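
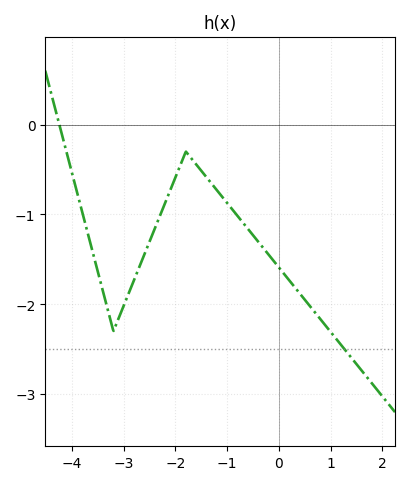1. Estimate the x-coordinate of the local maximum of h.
-1.8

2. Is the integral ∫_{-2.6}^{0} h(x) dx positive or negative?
negative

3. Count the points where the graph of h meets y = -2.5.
1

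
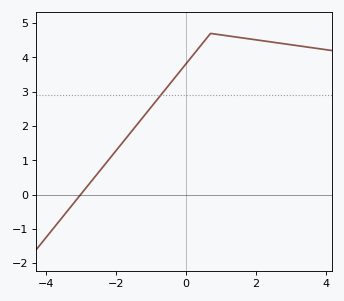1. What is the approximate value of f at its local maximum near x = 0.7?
4.7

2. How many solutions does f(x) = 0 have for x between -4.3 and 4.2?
1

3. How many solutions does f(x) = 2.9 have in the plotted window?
1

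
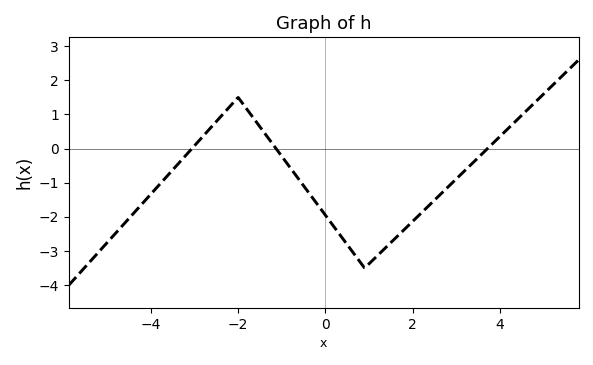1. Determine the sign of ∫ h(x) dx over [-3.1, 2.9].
negative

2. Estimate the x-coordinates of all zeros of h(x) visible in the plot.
-3.06, -1.13, 3.72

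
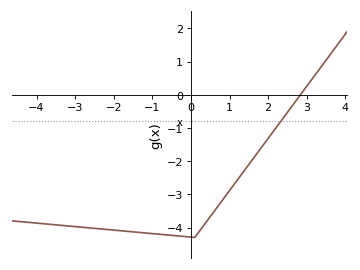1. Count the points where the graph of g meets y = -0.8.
1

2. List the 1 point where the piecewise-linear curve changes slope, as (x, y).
(0.1, -4.3)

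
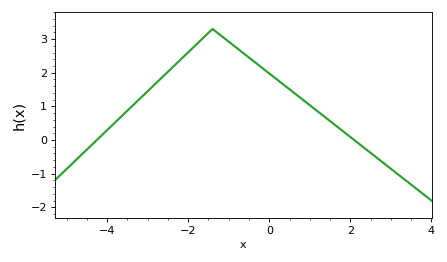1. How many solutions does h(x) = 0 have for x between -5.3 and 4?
2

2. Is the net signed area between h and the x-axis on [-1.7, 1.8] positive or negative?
positive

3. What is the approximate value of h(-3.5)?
0.872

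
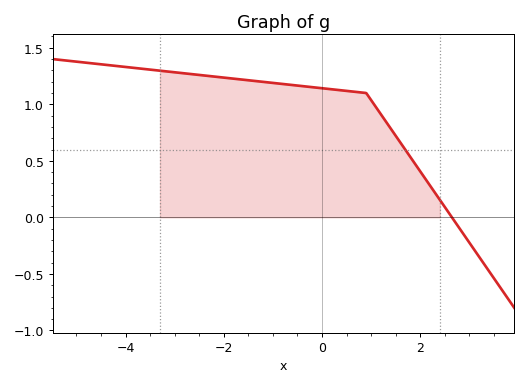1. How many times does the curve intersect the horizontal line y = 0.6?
1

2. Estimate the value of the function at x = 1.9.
0.47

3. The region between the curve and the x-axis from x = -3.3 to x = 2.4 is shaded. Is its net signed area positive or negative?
positive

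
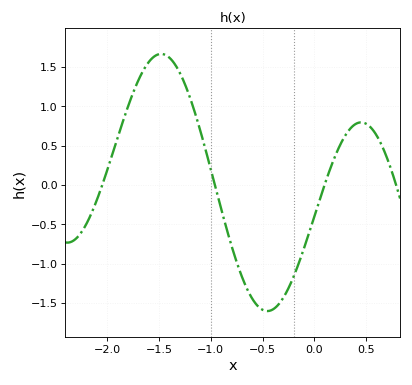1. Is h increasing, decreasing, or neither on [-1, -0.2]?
neither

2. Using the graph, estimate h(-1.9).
0.6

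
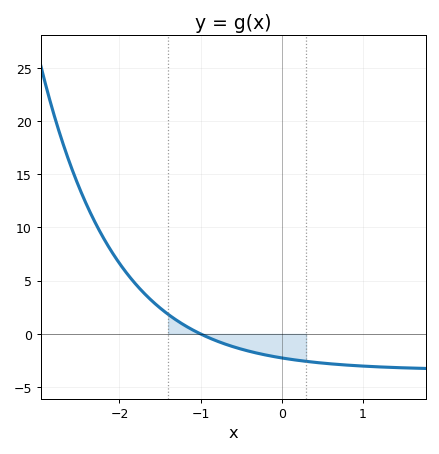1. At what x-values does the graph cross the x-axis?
-1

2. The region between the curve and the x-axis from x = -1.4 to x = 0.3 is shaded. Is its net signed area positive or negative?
negative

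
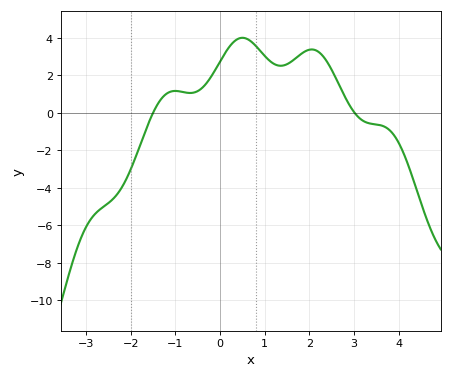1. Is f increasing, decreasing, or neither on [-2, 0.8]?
neither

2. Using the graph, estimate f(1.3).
2.53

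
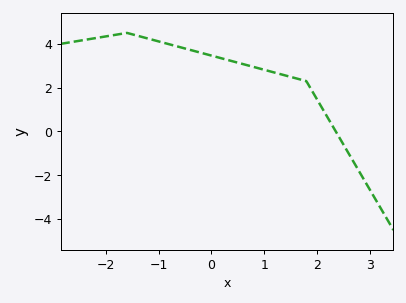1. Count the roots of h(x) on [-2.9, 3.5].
1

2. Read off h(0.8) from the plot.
3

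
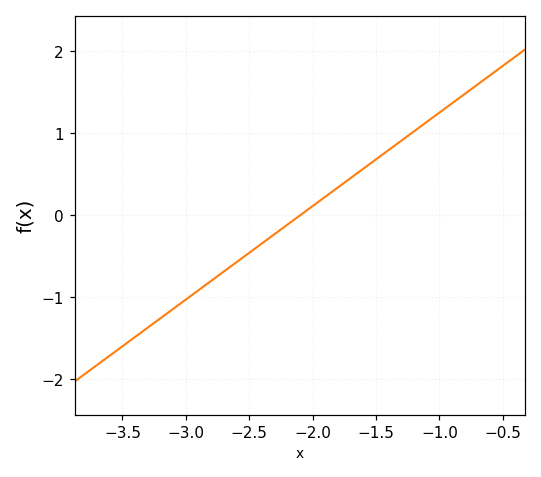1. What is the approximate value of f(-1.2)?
1.03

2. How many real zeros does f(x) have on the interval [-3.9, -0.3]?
1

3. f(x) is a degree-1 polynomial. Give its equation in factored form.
y = 1.14(x + 2.1)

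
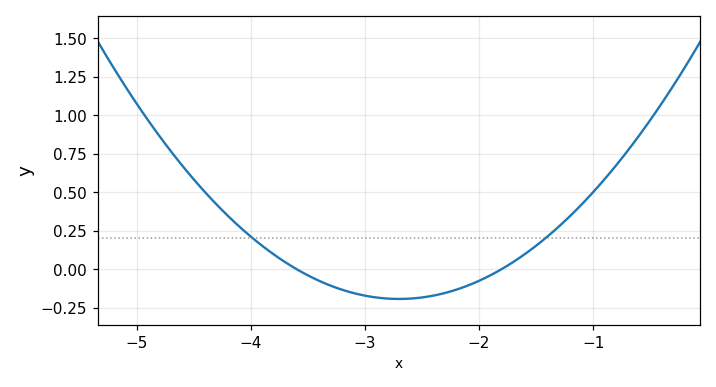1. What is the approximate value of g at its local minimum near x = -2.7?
-0.194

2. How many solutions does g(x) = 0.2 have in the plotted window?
2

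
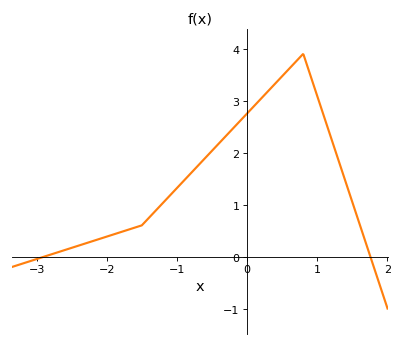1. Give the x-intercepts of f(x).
-2.9, 1.8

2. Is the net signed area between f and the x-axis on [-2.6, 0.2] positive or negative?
positive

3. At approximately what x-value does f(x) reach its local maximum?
0.8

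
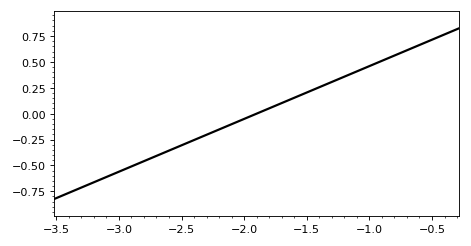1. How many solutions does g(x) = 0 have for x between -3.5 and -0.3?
1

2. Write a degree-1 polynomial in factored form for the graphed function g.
y = 0.51(x + 1.9)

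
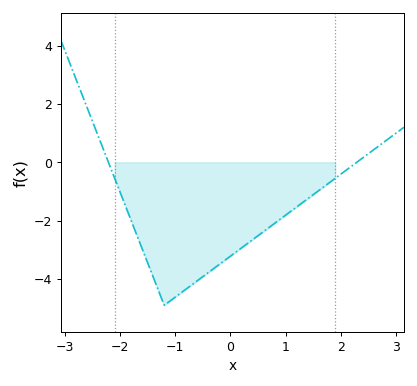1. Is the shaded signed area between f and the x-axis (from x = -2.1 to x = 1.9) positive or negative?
negative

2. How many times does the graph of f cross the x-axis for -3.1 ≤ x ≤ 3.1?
2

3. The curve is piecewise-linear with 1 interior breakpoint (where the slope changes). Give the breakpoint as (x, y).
(-1.2, -4.9)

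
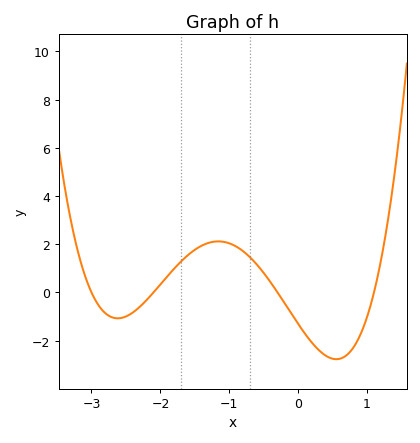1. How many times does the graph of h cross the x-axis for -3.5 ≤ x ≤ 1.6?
4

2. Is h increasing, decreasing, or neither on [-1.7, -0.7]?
neither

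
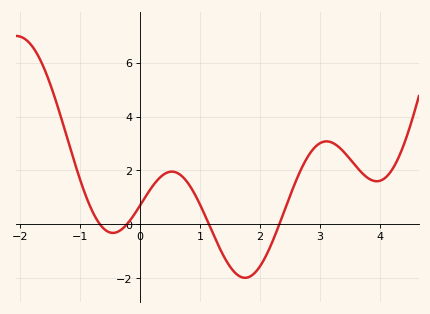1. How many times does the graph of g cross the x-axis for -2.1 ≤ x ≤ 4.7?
4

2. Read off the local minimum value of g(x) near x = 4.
1.6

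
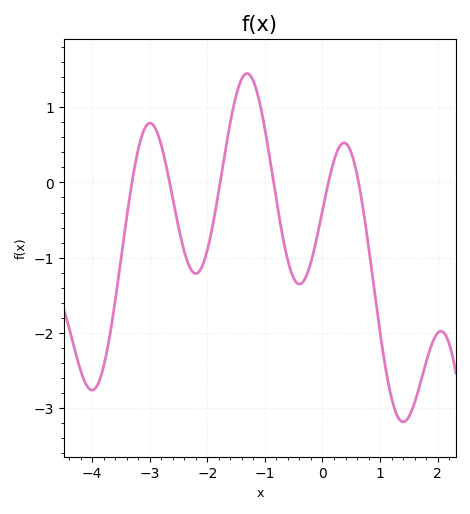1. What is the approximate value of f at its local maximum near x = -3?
0.8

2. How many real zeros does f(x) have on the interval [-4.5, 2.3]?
6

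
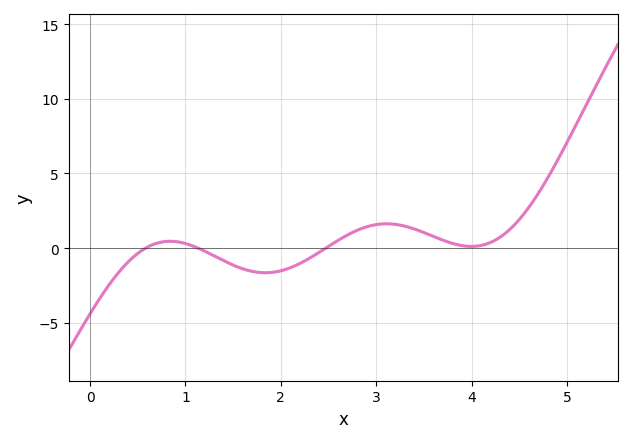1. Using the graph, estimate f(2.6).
0.5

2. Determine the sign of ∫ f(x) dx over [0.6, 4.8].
positive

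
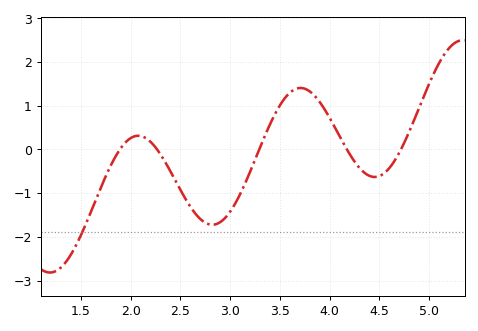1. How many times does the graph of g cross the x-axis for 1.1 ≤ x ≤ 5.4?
5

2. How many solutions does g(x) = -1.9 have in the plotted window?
1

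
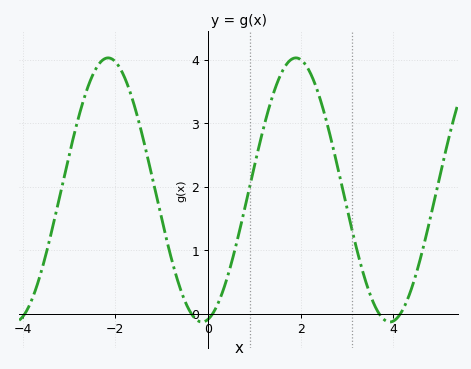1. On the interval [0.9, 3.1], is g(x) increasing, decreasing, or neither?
neither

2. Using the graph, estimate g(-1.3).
2.45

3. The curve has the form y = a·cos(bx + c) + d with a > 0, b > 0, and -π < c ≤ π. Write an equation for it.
y = 2.08cos(1.55x - 2.94) + 1.95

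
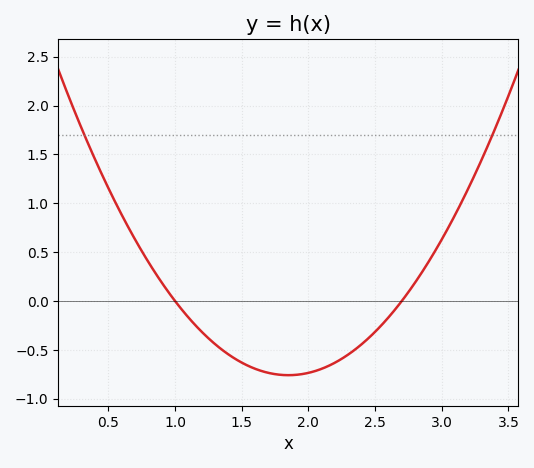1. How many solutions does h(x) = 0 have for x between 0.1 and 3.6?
2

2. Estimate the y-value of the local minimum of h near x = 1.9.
-0.75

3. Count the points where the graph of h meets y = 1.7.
2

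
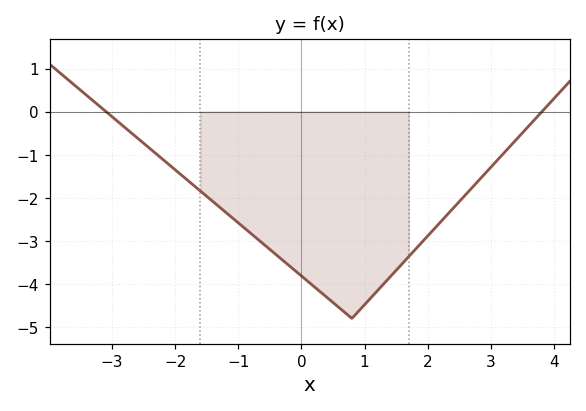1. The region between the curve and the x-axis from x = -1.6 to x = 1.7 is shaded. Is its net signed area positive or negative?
negative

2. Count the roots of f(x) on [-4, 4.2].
2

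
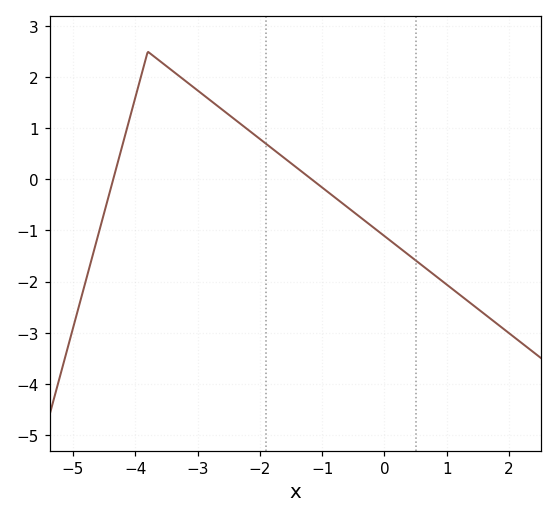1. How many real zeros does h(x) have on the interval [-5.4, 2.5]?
2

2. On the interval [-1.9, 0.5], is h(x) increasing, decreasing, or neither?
decreasing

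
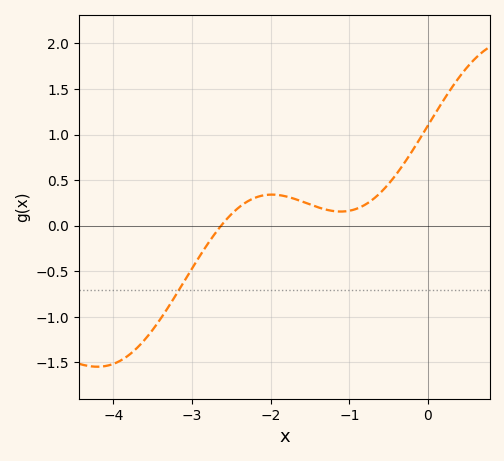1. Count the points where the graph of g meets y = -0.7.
1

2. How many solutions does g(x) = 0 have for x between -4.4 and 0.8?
1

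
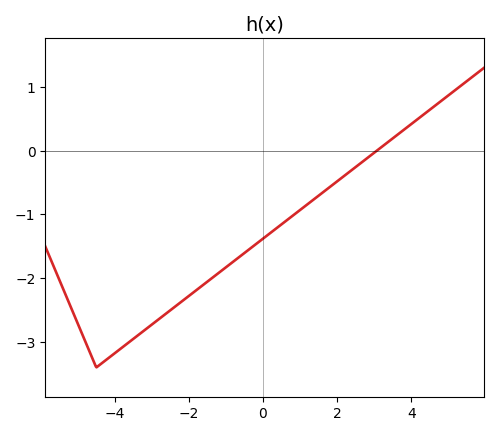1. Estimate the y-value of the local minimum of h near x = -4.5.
-3.4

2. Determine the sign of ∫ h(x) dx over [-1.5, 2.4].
negative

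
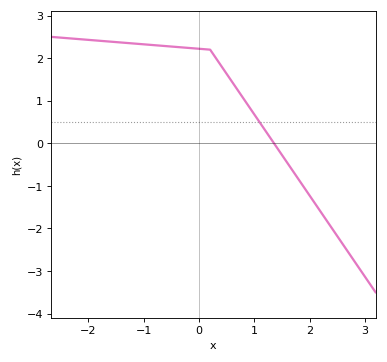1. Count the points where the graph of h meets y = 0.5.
1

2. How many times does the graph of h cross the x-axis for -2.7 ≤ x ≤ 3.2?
1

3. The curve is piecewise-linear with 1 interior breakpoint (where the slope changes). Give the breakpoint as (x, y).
(0.2, 2.2)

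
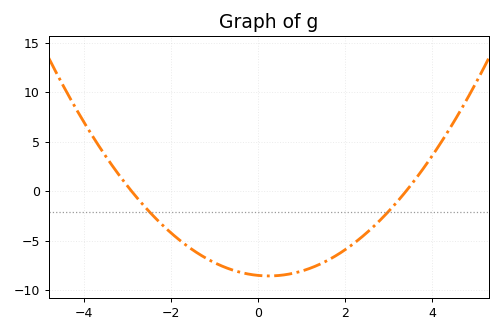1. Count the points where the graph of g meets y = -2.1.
2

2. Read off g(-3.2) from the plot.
1.7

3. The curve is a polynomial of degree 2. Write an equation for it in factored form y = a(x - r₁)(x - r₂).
y = 0.86(x + 2.9)(x - 3.4)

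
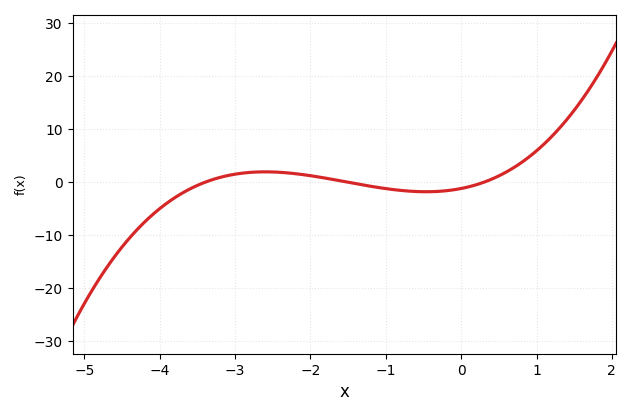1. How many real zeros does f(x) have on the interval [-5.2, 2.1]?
3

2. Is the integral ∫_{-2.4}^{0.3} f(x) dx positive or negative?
negative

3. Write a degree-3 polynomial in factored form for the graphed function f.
y = 0.77(x + 3.4)(x + 1.5)(x - 0.3)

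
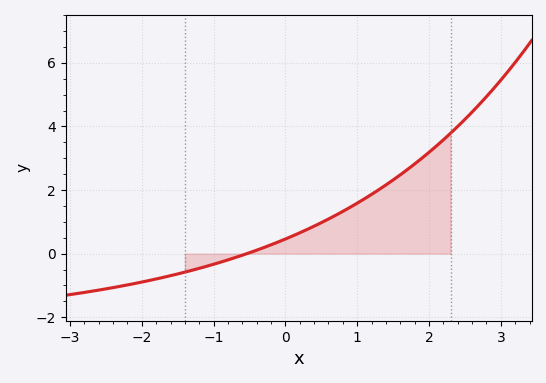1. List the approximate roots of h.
-0.536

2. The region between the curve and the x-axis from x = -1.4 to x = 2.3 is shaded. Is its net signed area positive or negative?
positive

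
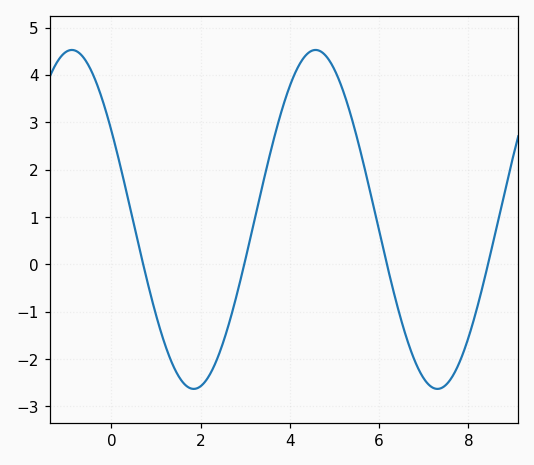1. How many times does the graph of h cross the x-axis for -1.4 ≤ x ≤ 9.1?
4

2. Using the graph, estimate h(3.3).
1.32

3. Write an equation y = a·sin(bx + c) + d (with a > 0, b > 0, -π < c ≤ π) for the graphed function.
y = 3.58sin(1.15x + 2.59) + 0.95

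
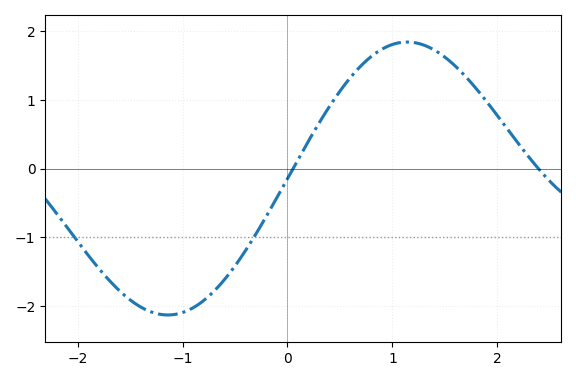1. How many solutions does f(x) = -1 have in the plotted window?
2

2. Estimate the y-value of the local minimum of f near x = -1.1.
-2.13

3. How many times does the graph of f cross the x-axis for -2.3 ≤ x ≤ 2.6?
2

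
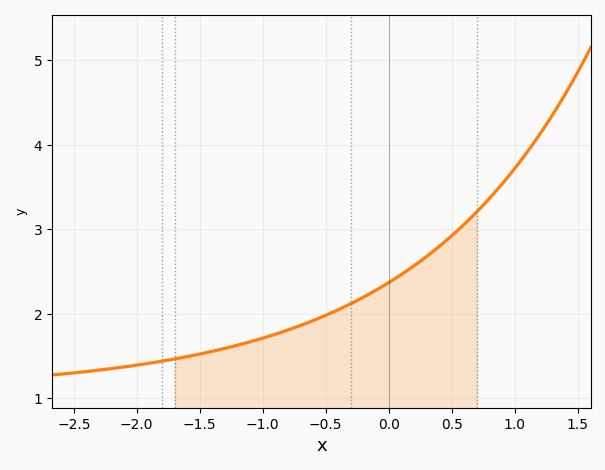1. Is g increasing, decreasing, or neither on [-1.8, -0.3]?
increasing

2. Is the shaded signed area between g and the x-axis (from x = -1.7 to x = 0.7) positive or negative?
positive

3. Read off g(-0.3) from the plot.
2.1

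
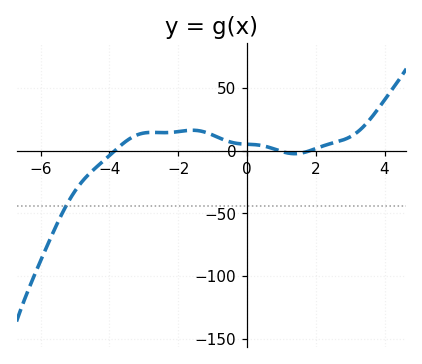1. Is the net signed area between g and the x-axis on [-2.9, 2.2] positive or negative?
positive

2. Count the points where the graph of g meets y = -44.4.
1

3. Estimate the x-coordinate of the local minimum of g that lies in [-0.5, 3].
1.38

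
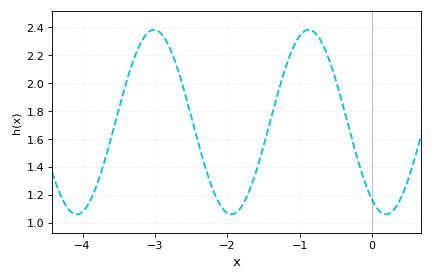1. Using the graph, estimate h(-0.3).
1.64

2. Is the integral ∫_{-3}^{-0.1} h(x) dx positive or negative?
positive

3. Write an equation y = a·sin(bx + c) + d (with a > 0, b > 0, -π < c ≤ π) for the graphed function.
y = 0.66sin(2.9x - 2.1) + 1.72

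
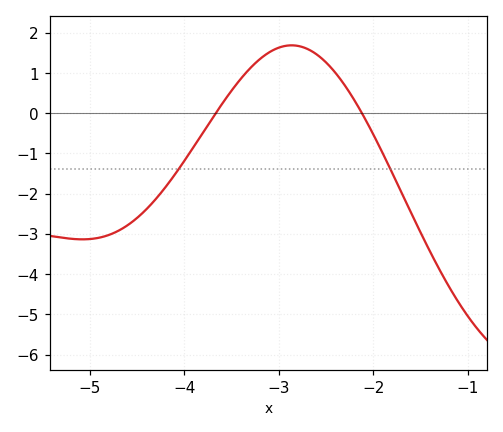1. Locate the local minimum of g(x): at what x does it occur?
-5.1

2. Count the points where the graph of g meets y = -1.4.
2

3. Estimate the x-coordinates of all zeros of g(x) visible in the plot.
-3.7, -2.1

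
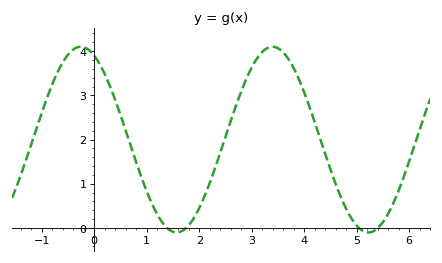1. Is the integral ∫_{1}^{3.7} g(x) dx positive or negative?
positive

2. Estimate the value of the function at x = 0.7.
1.84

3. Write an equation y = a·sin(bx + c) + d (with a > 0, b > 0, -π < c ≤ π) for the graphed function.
y = 2.1sin(1.72x + 2.01) + 2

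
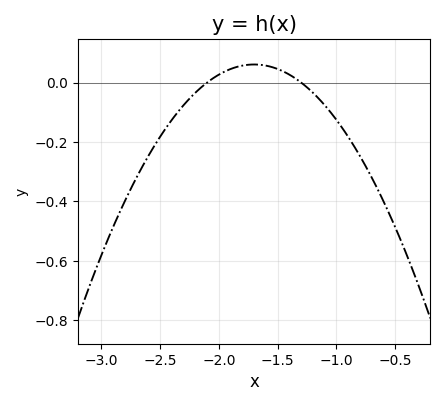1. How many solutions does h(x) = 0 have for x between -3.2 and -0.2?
2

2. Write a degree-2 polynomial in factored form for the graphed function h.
y = -0.38(x + 2.1)(x + 1.3)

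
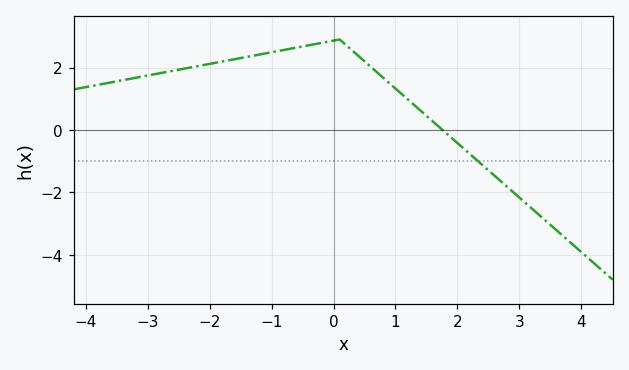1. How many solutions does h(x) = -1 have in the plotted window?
1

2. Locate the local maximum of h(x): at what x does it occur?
0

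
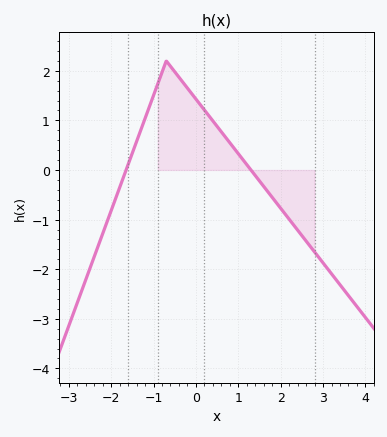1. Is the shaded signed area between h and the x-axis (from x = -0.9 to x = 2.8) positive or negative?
positive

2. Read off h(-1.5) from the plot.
0.3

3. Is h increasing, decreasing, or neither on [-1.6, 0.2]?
neither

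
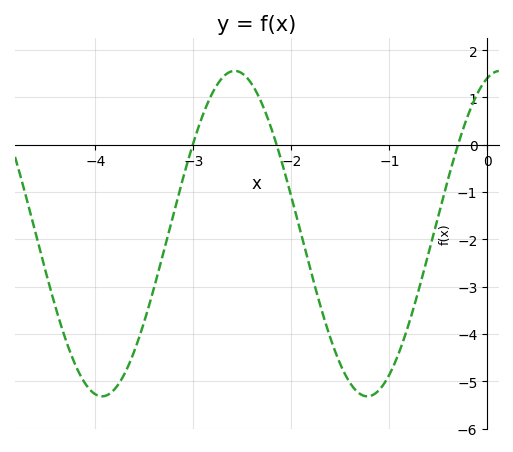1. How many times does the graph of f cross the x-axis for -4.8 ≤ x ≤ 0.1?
3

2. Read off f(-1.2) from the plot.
-5.3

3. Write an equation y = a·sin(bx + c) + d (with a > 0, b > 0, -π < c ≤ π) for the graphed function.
y = 3.44sin(2.3x + 1.3) - 1.88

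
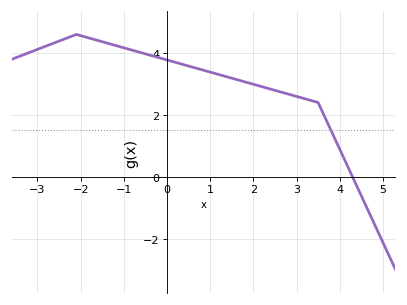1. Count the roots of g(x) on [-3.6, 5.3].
1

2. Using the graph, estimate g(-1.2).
4.2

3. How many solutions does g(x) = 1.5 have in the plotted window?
1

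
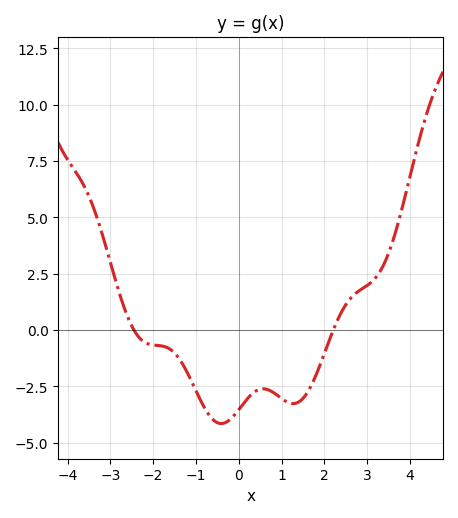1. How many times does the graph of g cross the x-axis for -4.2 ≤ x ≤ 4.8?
2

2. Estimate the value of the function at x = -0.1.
-3.8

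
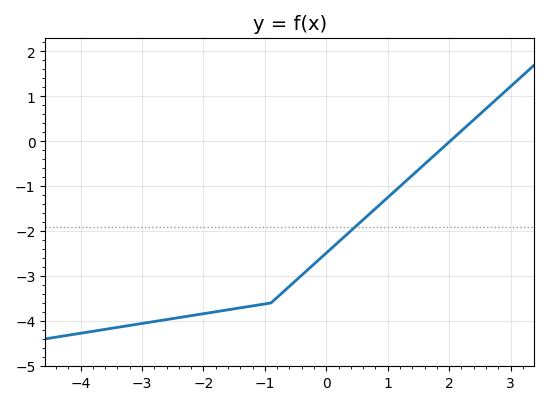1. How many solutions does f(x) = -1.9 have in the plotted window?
1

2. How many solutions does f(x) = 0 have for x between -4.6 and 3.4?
1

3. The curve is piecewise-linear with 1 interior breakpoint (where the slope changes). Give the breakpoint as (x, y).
(-0.9, -3.6)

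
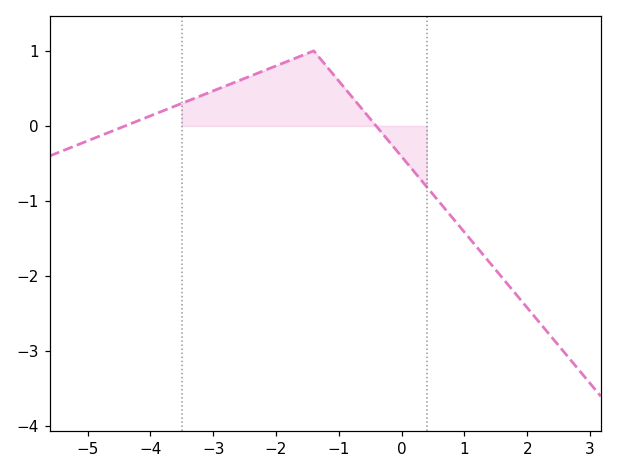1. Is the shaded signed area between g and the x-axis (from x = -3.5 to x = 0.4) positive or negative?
positive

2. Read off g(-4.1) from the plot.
0.1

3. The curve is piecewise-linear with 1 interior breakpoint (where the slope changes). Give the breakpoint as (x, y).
(-1.4, 1)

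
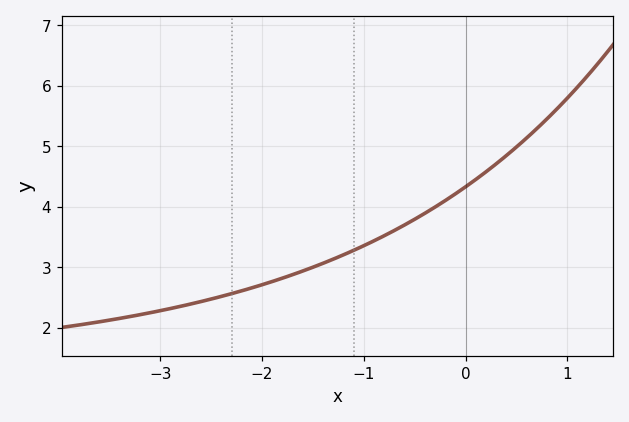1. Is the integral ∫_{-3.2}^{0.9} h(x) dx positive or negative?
positive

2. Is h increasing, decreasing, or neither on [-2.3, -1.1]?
increasing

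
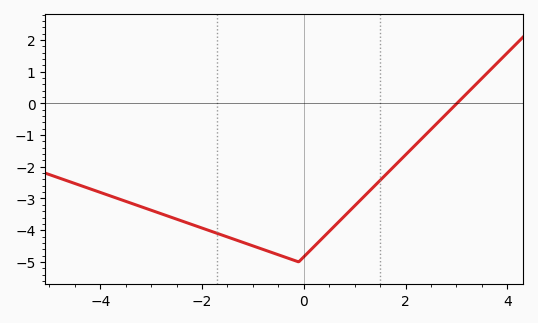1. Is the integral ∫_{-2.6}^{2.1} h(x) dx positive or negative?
negative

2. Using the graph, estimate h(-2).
-3.93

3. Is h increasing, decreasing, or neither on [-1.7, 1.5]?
neither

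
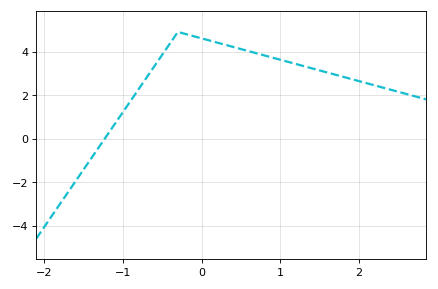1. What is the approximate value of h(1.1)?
3.6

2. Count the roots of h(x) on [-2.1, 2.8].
1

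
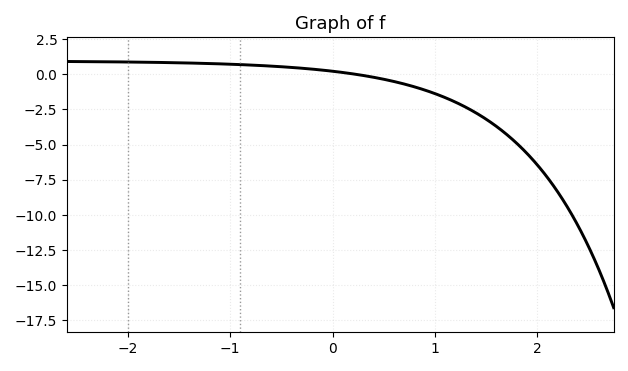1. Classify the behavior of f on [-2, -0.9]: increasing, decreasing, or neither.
decreasing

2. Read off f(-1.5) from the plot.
0.832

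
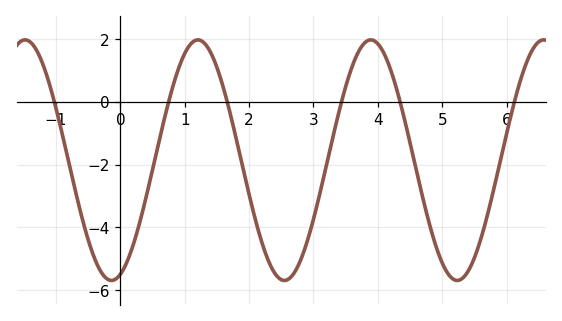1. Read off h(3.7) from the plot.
1.6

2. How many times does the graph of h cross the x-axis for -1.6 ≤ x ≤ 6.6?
6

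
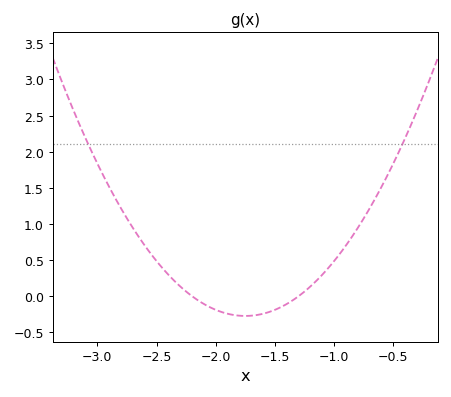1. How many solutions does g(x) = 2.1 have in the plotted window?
2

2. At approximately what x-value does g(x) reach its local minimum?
-1.75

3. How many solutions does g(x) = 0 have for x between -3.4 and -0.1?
2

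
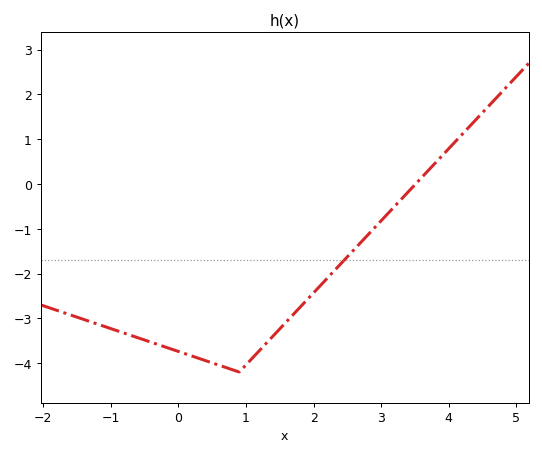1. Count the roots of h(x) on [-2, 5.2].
1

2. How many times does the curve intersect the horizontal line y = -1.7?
1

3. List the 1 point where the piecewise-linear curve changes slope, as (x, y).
(0.9, -4.2)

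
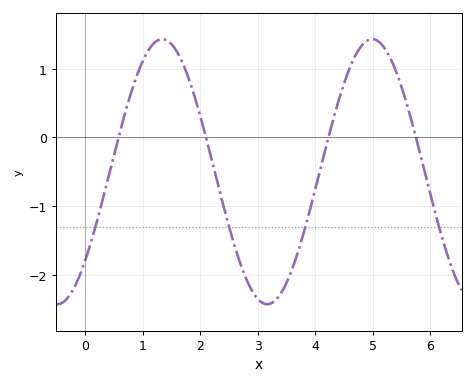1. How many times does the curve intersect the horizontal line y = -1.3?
4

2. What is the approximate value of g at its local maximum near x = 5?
1.43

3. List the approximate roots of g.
0.577, 2.1, 4.23, 5.75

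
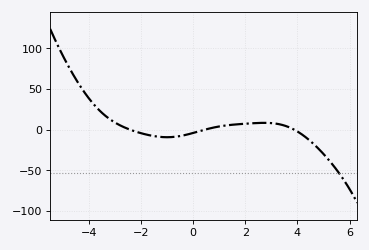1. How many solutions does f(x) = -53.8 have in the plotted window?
1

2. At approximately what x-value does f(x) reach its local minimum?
-1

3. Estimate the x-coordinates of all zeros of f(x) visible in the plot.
-2.4, 0.4, 3.8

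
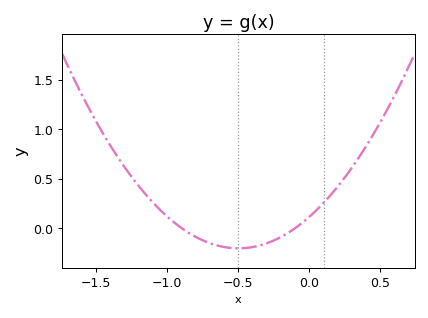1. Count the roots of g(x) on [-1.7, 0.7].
2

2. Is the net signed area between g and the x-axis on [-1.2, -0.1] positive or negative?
negative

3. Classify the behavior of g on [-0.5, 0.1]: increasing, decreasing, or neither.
increasing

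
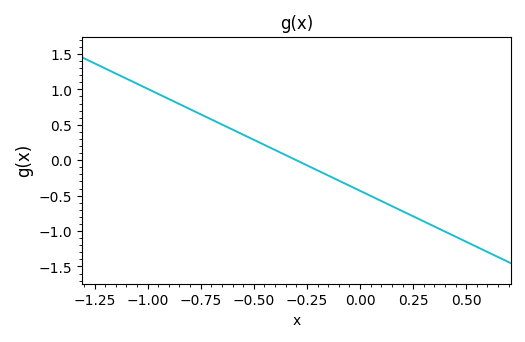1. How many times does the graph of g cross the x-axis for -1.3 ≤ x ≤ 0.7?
1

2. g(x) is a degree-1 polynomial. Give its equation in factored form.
y = -1.44(x + 0.3)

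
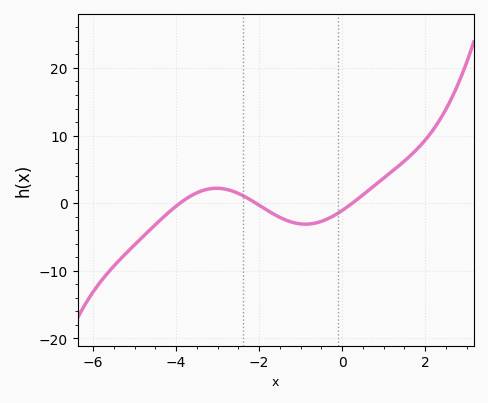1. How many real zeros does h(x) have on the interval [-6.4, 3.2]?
3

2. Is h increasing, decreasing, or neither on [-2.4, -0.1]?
neither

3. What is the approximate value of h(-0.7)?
-3.02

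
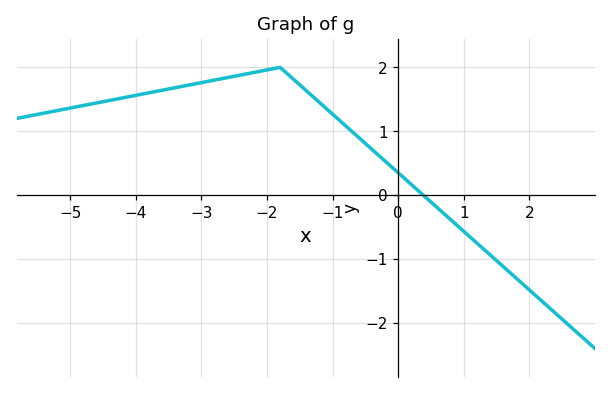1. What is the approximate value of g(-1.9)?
2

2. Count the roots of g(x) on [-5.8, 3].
1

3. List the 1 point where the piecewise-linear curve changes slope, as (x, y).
(-1.8, 2)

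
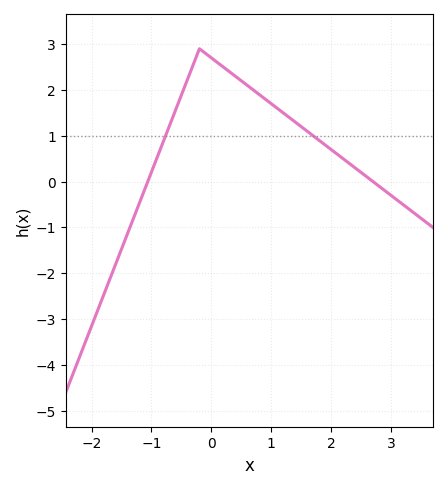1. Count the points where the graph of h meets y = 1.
2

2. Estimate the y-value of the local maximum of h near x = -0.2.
2.9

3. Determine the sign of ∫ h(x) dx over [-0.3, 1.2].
positive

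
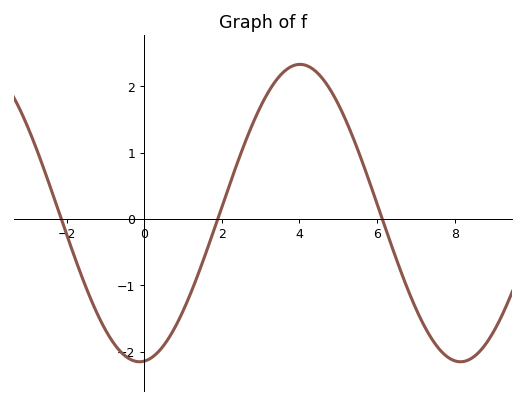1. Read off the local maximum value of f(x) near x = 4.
2.3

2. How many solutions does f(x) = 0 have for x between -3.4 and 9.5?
3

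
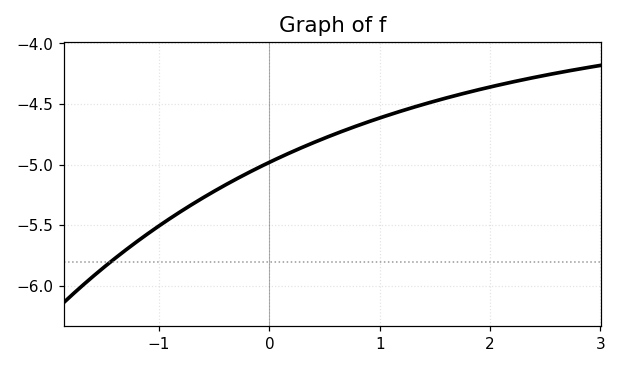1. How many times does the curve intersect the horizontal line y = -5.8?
1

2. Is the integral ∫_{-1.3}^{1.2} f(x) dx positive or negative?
negative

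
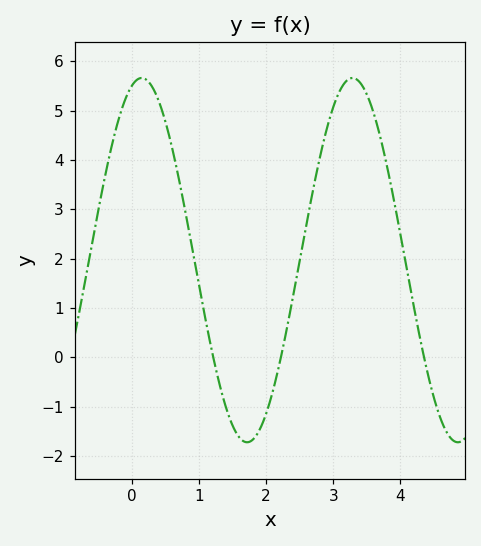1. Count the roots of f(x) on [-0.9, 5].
3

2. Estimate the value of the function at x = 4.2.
1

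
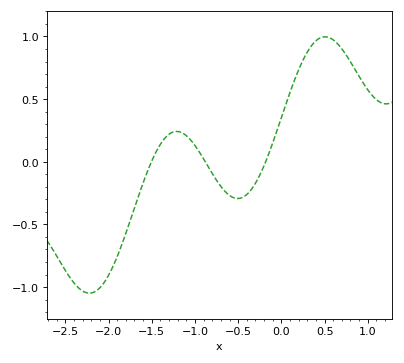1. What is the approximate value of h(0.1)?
0.55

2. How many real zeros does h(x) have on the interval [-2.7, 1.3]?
3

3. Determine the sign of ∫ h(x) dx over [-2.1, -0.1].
negative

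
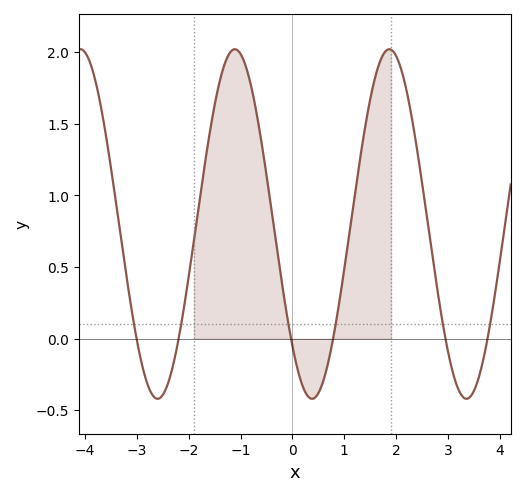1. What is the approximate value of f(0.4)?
-0.4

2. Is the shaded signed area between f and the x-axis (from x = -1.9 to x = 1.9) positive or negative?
positive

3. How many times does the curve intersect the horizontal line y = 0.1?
6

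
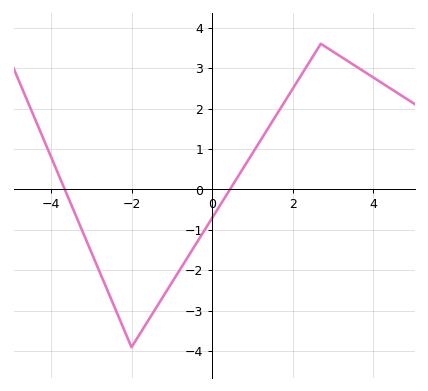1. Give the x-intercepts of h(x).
-3.66, 0.444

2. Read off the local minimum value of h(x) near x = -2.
-3.9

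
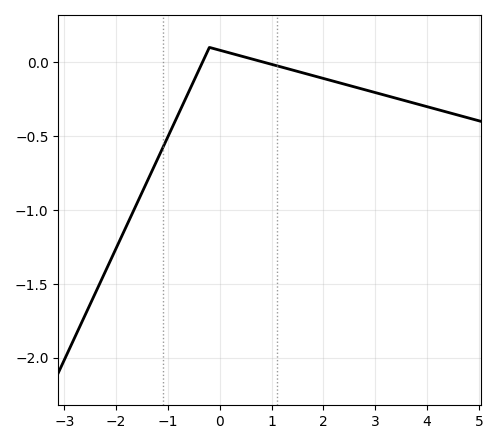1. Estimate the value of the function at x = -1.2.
-0.65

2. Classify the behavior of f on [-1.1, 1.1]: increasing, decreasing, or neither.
neither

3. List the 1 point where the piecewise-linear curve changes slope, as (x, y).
(-0.2, 0.1)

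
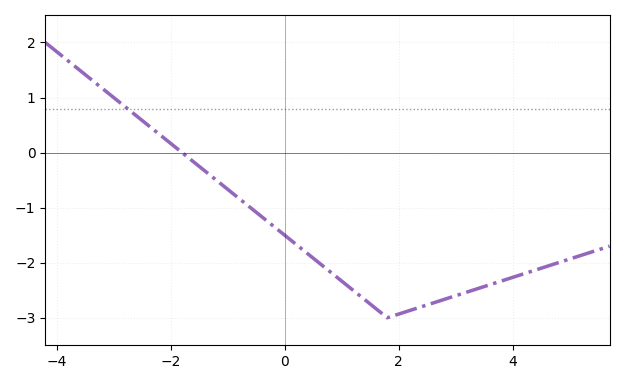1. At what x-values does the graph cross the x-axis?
-1.8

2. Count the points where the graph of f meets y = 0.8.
1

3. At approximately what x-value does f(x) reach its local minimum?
1.8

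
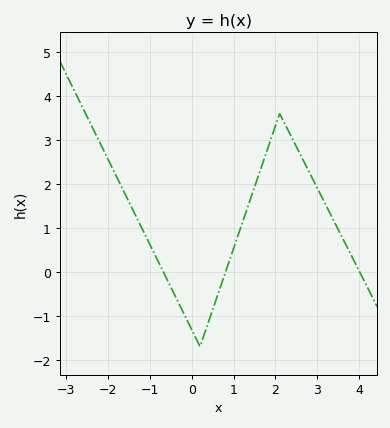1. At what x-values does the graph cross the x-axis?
-0.6, 0.8, 4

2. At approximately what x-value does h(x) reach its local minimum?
0.2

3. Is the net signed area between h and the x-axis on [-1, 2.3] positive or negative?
positive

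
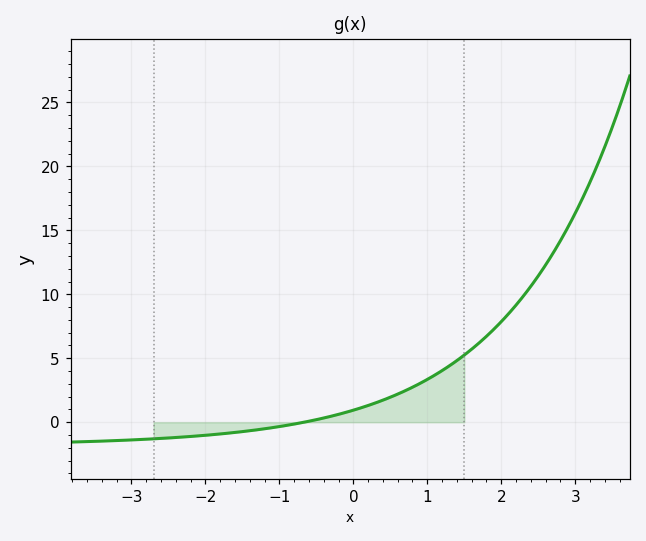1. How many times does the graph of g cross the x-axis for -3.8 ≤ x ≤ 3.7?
1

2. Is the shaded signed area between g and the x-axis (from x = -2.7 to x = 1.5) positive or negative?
positive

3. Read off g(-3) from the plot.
-1.39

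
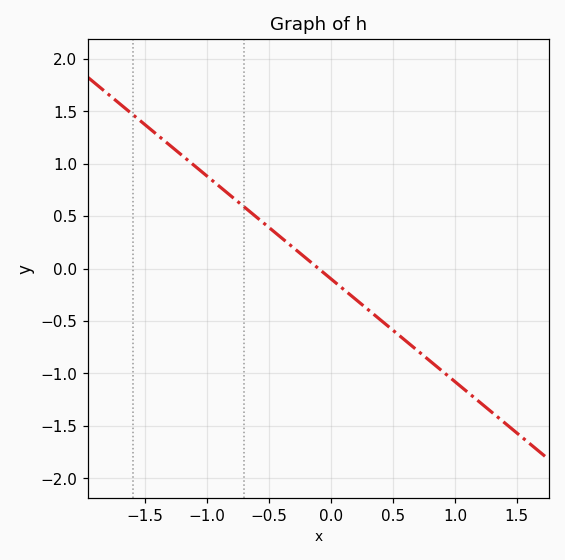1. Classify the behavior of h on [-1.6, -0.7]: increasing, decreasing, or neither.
decreasing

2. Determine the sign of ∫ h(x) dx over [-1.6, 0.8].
positive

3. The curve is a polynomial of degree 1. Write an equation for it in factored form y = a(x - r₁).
y = -0.98(x + 0.1)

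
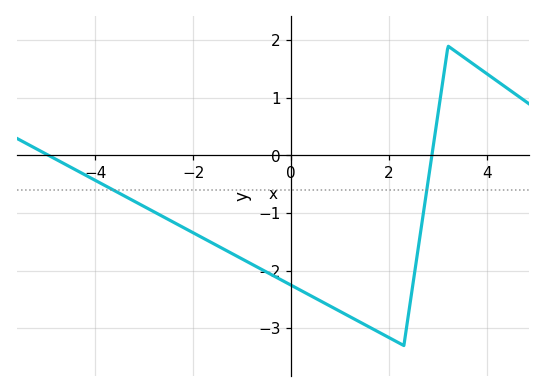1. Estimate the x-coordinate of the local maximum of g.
3.2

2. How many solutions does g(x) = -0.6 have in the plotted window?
2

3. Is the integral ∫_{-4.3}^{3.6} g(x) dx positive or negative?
negative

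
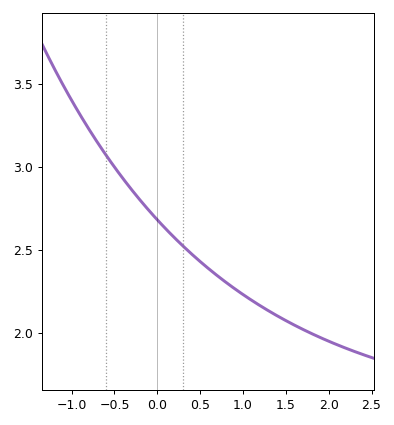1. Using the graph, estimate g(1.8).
2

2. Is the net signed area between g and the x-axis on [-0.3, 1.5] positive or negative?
positive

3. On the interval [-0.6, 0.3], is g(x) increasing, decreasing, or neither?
decreasing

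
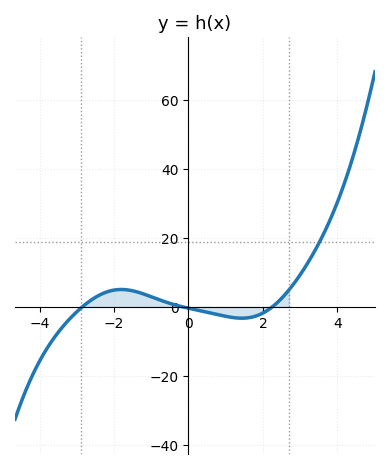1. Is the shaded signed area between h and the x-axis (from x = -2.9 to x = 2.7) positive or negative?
positive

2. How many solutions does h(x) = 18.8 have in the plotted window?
1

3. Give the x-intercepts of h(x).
-2.85, -0.155, 2.25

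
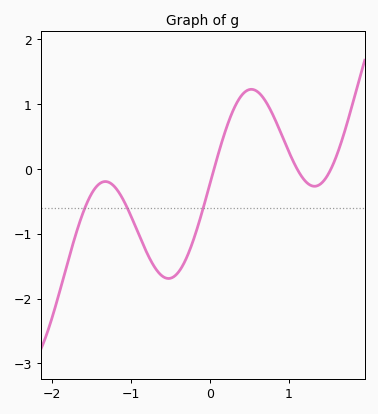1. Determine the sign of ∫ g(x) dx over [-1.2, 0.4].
negative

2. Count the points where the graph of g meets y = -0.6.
3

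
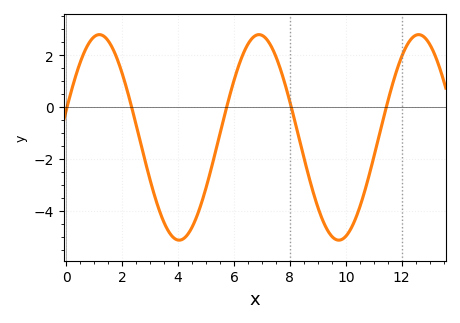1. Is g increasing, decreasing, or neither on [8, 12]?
neither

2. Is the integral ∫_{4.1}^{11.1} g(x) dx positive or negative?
negative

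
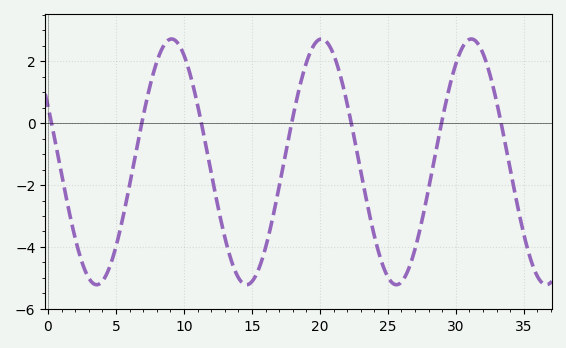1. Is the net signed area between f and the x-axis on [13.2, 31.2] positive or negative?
negative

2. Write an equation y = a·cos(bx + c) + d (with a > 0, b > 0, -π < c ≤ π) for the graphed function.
y = 3.97cos(0.57x + 1.1) - 1.25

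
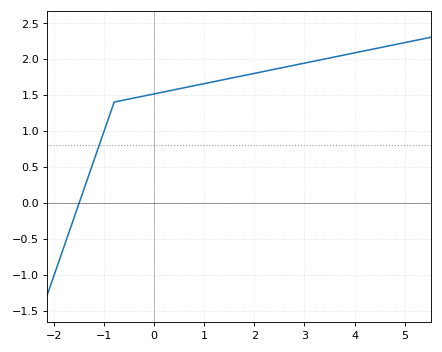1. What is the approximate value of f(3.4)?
2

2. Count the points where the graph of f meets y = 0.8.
1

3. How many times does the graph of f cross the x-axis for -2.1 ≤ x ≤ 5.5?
1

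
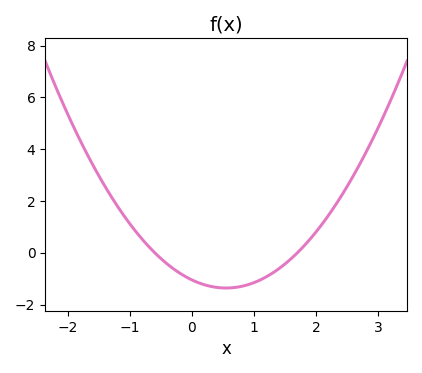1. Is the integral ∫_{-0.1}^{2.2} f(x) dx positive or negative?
negative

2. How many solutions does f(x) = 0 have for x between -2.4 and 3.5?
2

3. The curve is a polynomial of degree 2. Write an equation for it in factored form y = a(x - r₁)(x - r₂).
y = 1.03(x + 0.6)(x - 1.7)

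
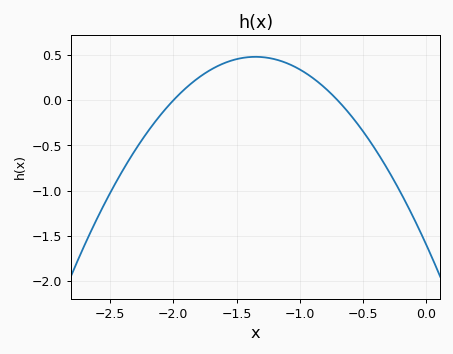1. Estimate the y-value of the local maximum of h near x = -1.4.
0.482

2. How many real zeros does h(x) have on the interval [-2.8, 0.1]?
2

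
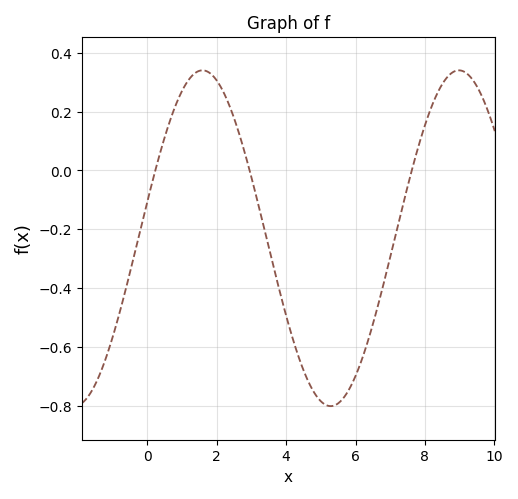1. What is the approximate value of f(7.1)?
-0.246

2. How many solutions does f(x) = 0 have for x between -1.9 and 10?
3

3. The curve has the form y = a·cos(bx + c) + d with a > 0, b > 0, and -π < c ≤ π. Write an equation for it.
y = 0.57cos(0.85x - 1.35) - 0.23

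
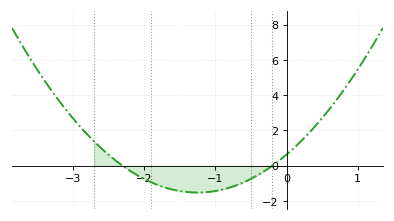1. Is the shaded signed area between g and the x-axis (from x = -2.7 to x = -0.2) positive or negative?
negative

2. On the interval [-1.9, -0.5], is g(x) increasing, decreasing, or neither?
neither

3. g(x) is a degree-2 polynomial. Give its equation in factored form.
y = 1.38(x + 2.3)(x + 0.2)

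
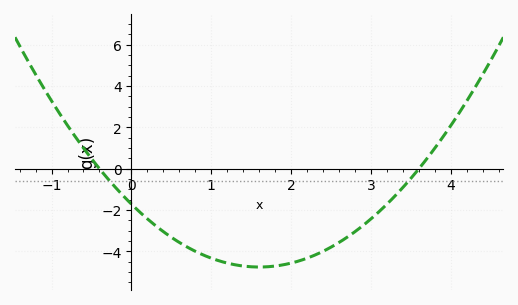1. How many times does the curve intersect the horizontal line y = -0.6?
2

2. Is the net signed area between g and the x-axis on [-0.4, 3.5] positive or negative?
negative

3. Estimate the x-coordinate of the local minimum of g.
1.6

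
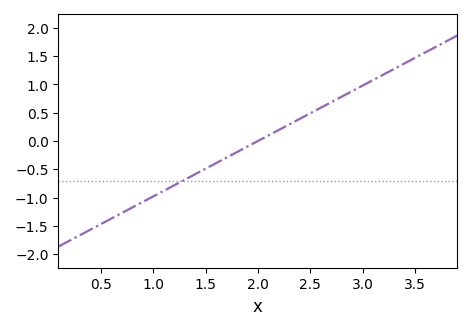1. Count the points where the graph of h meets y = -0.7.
1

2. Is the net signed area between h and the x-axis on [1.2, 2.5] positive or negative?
negative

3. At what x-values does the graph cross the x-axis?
2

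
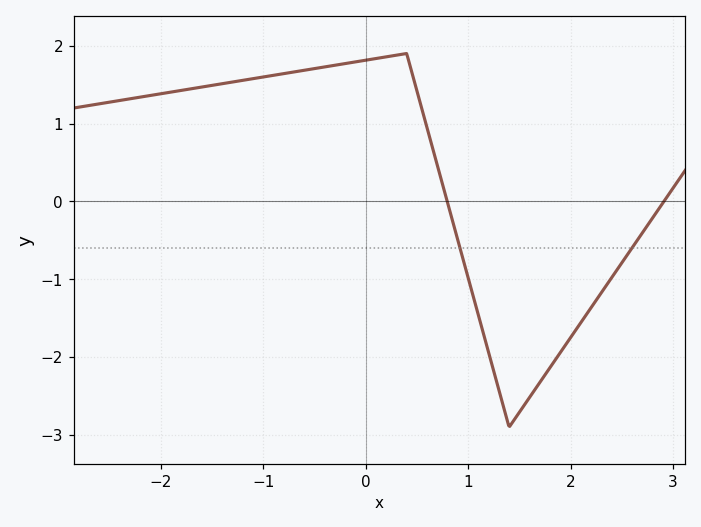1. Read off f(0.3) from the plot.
1.88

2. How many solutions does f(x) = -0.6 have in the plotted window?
2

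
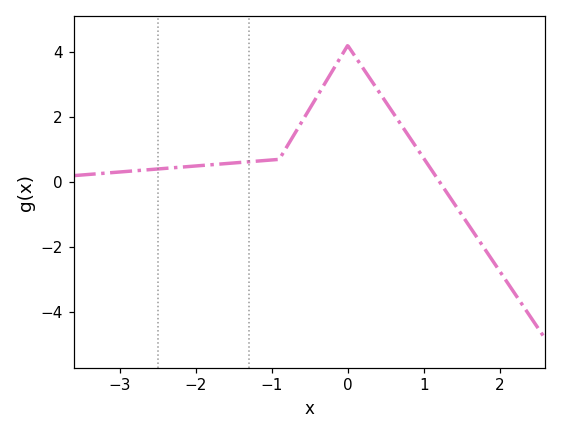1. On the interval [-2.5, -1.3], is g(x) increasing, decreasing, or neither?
increasing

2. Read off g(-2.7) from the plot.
0.367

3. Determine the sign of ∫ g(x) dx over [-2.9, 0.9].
positive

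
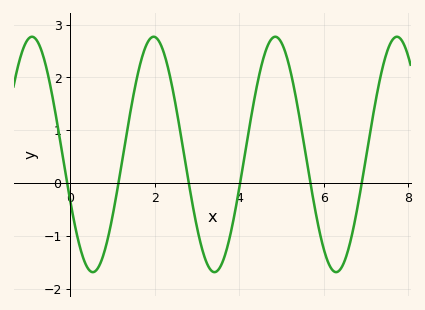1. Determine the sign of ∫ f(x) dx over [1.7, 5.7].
positive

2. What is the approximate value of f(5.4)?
1.37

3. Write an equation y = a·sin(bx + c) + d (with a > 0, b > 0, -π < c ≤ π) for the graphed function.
y = 2.23sin(2.18x - 2.73) + 0.54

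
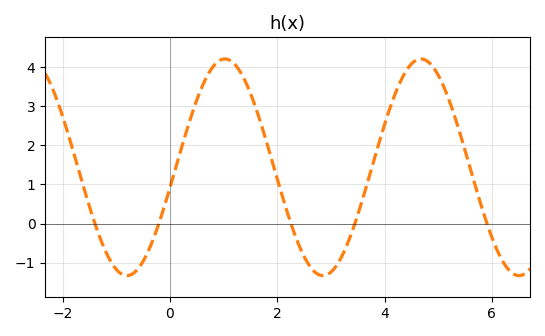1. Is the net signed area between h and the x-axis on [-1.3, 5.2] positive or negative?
positive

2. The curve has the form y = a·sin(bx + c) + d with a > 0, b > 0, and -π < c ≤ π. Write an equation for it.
y = 2.77sin(1.72x - 0.192) + 1.44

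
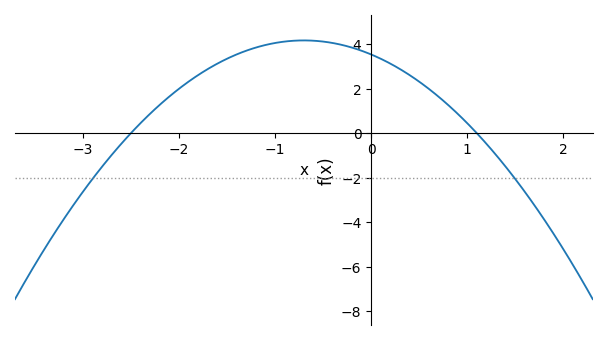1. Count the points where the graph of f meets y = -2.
2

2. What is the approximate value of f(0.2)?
3.13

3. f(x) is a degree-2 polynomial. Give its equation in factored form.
y = -1.29(x + 2.5)(x - 1.1)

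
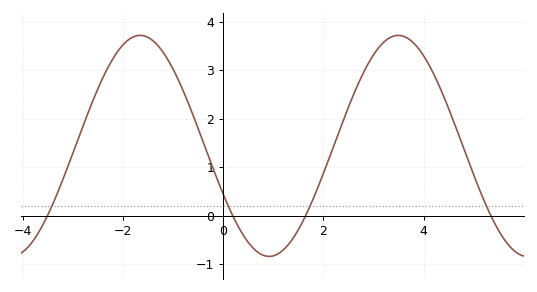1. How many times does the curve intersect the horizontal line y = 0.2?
4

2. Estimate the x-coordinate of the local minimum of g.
0.918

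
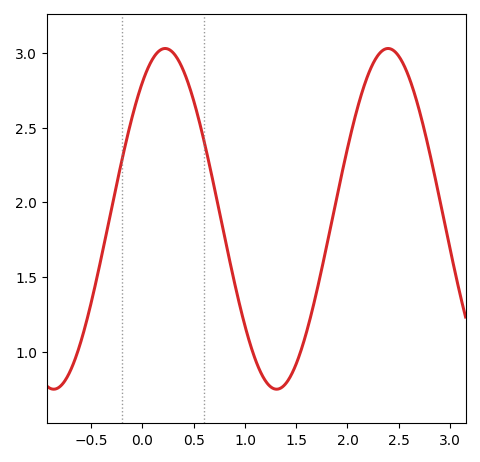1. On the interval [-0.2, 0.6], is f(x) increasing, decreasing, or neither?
neither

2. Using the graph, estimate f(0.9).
1.46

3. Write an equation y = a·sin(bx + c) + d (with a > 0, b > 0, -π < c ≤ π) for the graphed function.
y = 1.14sin(2.89x + 0.93) + 1.89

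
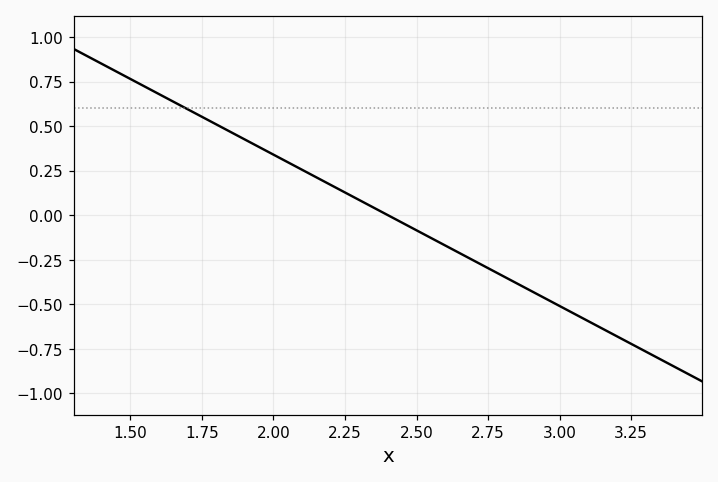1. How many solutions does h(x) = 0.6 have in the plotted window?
1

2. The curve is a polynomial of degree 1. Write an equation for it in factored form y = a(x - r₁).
y = -0.85(x - 2.4)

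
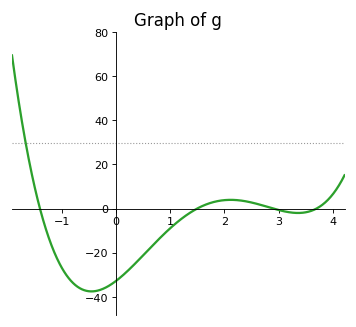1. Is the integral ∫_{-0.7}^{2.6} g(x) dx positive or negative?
negative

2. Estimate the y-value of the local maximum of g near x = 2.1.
3.93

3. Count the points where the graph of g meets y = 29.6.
1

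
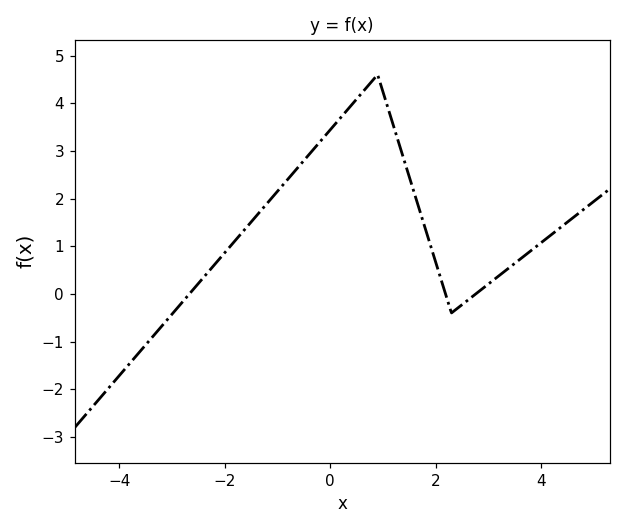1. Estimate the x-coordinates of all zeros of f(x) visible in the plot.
-2.67, 2.19, 2.76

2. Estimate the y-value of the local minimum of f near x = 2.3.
-0.398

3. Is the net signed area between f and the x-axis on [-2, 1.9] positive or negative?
positive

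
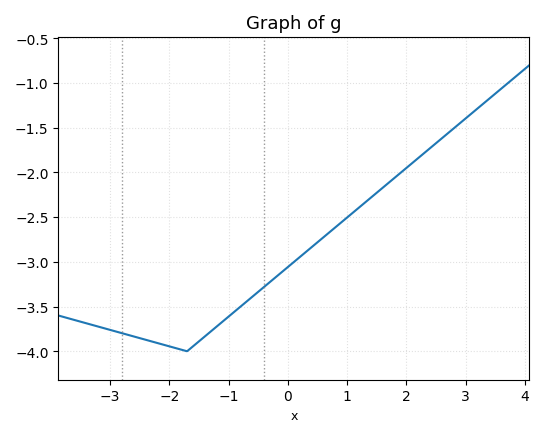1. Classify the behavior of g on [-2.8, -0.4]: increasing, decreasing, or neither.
neither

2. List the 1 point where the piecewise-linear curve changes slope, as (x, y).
(-1.7, -4)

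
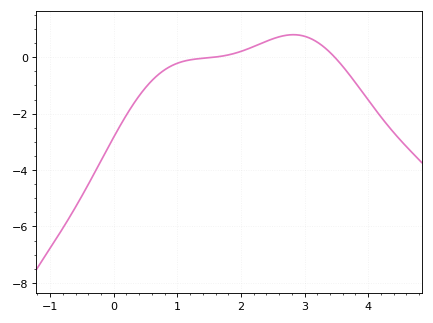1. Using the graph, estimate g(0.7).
-0.6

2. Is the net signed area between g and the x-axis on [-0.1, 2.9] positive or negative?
negative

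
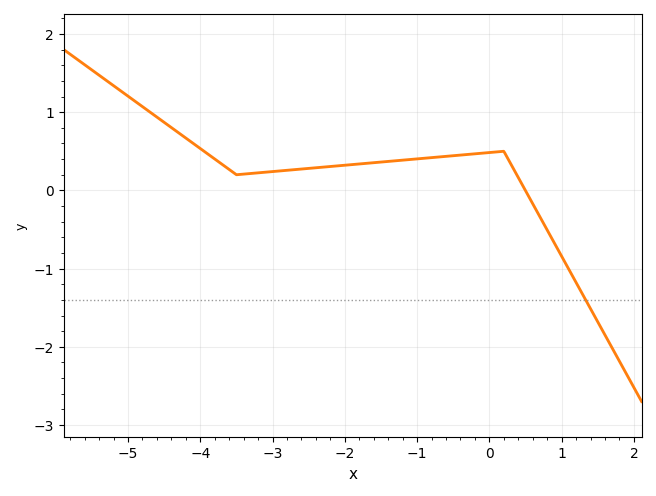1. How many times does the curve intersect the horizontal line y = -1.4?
1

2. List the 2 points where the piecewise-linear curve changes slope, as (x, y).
(-3.5, 0.2); (0.2, 0.5)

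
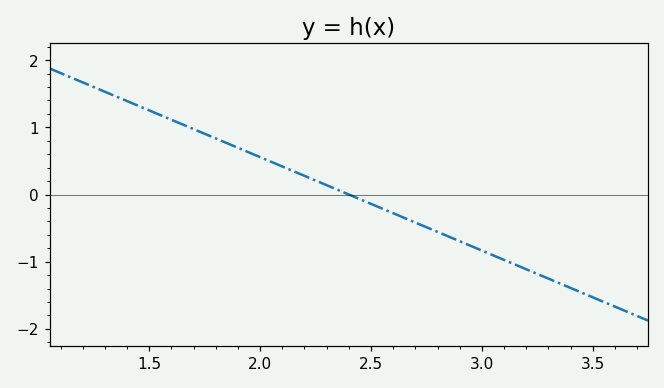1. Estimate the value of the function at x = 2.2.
0.278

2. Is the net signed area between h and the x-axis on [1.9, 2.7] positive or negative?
positive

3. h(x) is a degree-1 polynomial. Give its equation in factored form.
y = -1.39(x - 2.4)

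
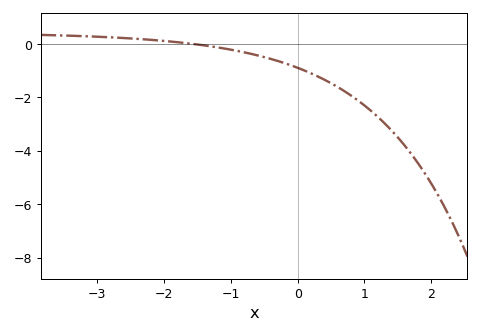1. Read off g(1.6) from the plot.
-3.8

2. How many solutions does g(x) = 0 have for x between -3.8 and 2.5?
1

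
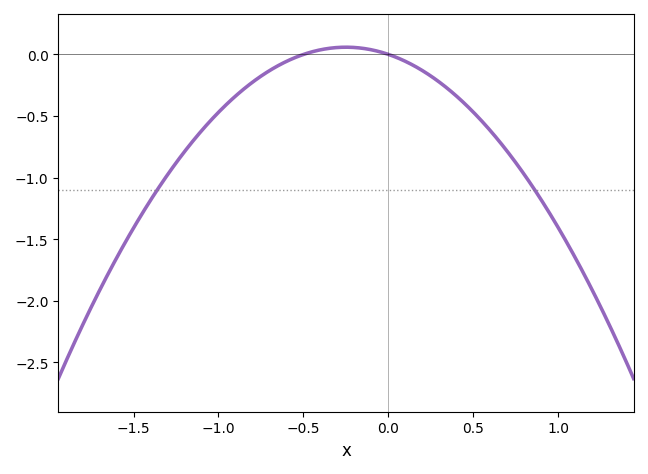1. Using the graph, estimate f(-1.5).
-1.41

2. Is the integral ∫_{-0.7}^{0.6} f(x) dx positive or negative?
negative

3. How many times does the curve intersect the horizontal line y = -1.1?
2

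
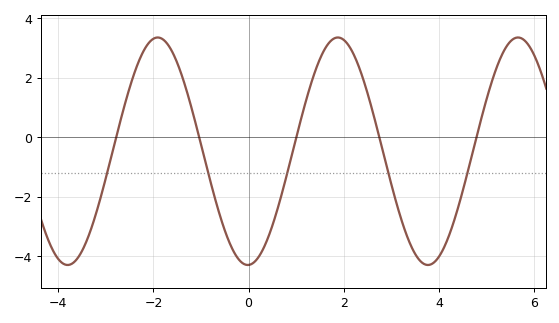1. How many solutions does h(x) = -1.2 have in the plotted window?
5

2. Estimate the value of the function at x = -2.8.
-0.2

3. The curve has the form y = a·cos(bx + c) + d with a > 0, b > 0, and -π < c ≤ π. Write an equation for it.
y = 3.82cos(1.7x - 3.1) - 0.47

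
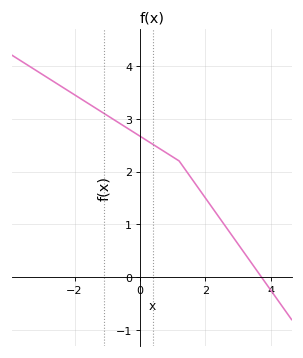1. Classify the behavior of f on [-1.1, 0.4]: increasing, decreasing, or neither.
decreasing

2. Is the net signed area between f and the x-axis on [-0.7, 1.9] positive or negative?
positive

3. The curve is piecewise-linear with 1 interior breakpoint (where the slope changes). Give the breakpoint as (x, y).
(1.2, 2.2)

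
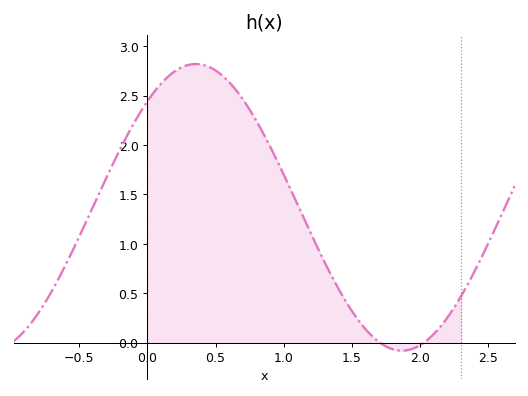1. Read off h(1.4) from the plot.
0.55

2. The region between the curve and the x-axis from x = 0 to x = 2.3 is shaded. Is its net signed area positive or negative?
positive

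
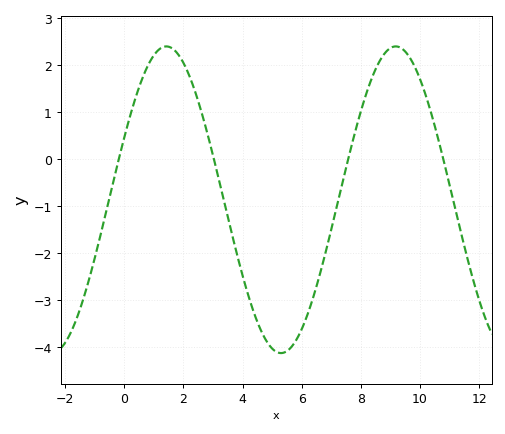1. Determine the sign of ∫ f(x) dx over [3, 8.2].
negative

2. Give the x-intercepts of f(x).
-0.2, 3, 7.6, 10.8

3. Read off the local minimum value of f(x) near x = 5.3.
-4.1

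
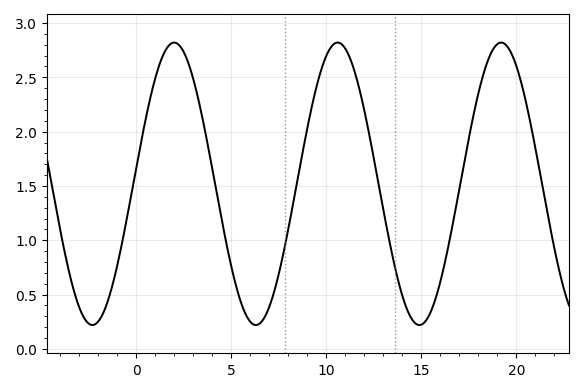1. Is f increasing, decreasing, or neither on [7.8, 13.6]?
neither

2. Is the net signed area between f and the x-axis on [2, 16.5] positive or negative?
positive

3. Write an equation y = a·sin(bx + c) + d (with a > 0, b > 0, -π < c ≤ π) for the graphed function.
y = 1.3sin(0.73x + 0.12) + 1.52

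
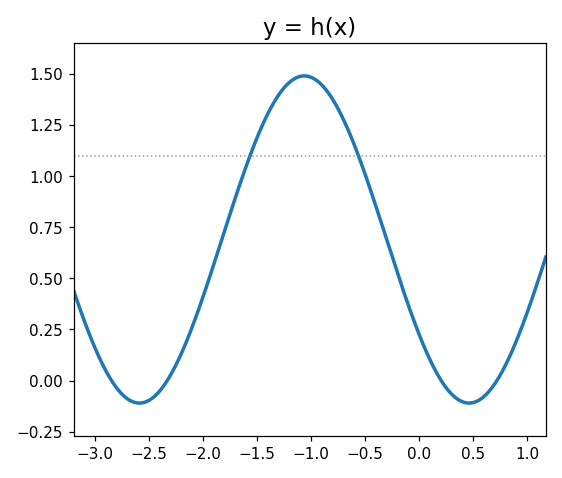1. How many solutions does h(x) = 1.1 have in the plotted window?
2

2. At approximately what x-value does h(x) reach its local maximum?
-1.1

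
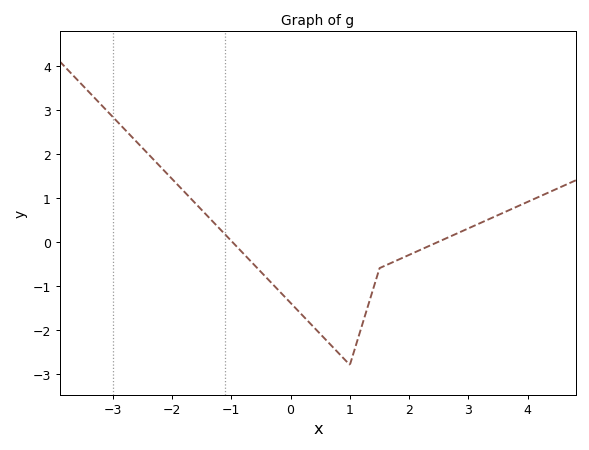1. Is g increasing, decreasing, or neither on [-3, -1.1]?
decreasing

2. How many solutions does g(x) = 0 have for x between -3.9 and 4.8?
2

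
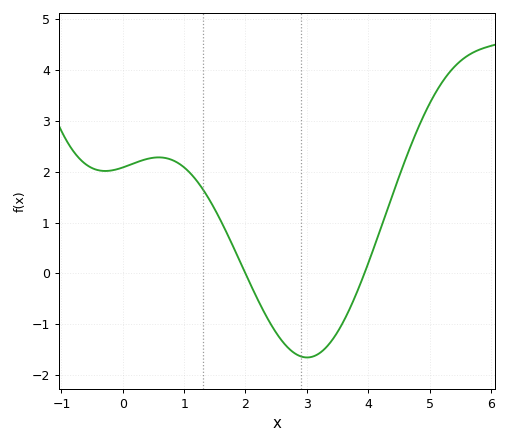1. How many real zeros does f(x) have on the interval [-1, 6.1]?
2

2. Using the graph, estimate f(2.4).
-0.97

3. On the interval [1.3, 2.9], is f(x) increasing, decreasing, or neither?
decreasing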